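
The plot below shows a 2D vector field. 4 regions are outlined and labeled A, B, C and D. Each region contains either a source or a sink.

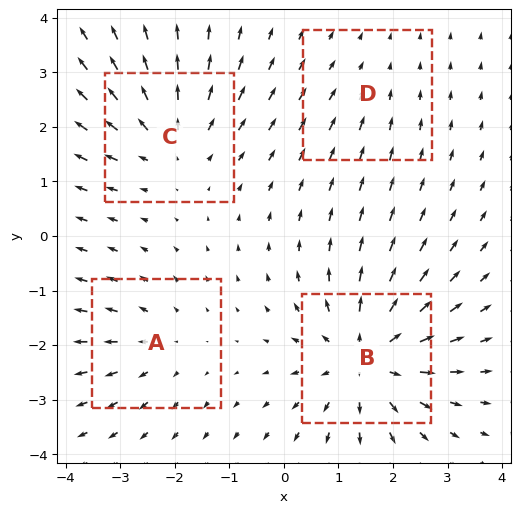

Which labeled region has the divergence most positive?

B

Divergence at each region's feature centre — A: about +3, B: about +7, C: about +4, D: about -2. Region B is most positive.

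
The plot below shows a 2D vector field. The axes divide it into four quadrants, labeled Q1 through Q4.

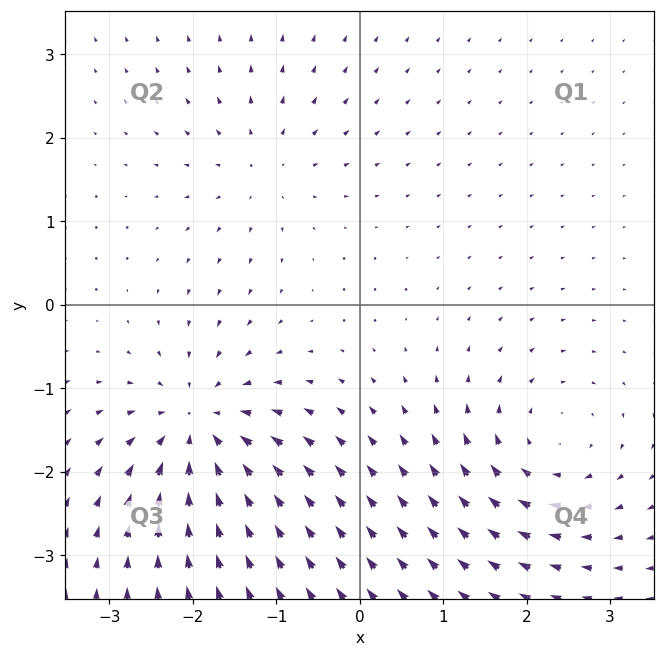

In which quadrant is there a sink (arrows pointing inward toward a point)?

Q3

The sink sits at approximately (-1.9, -1.5), which lies in quadrant Q3. The divergence there is about -6, negative as expected for a sink.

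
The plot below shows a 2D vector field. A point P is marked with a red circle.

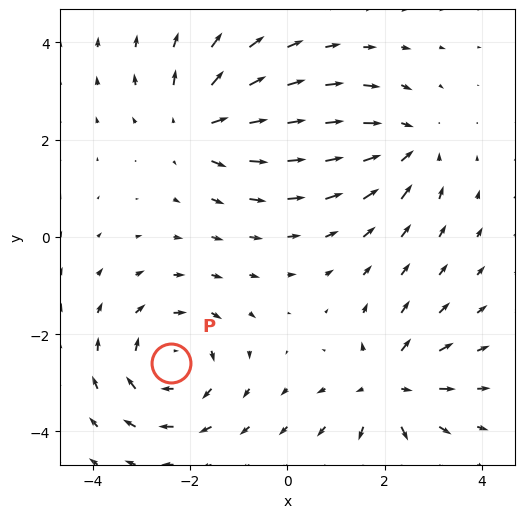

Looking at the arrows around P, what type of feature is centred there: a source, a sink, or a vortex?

At P (-2.4, -2.6) the arrows circulate clockwise. Divergence ≈0, curl about -4 — near-zero divergence with nonzero curl is a vortex.

vortex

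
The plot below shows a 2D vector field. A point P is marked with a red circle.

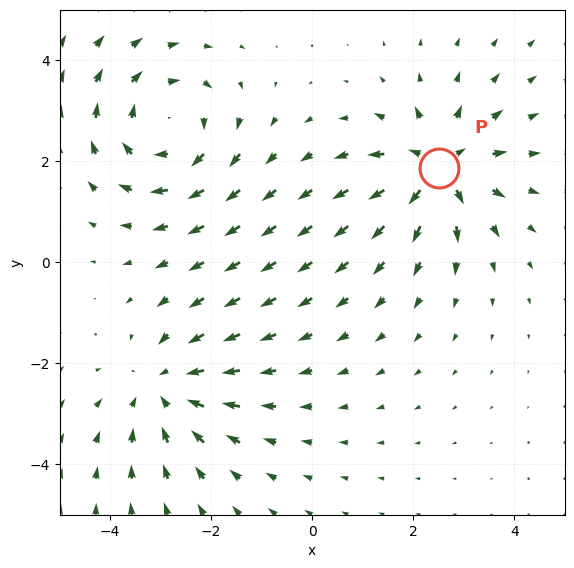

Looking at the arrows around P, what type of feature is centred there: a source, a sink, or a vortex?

At P (2.5, 1.9) the arrows spread outward. Divergence about +4, curl ≈0 — positive divergence with near-zero curl is a source.

source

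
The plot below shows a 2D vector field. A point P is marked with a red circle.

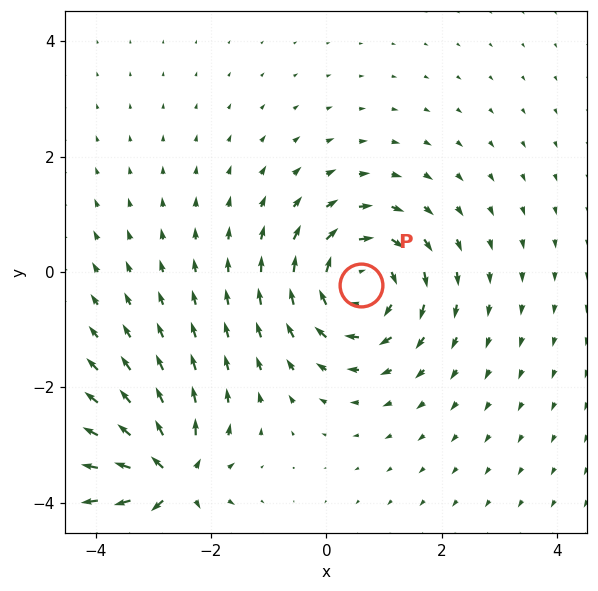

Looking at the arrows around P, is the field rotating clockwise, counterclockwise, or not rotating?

Near P at (0.6, -0.2) the arrows circulate clockwise. The curl (z-component) there is about -4; negative curl means clockwise rotation.

clockwise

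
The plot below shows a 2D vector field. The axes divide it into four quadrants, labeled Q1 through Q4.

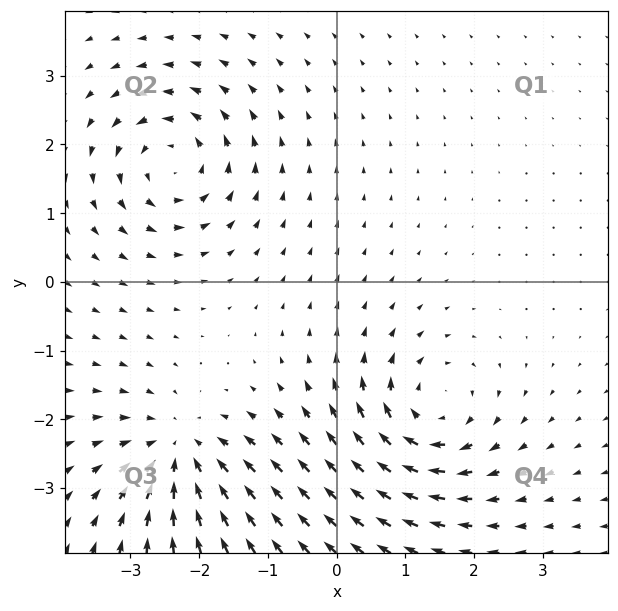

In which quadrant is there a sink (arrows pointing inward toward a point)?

Q3

The sink sits at approximately (-2.3, -2.5), which lies in quadrant Q3. The divergence there is about -6, negative as expected for a sink.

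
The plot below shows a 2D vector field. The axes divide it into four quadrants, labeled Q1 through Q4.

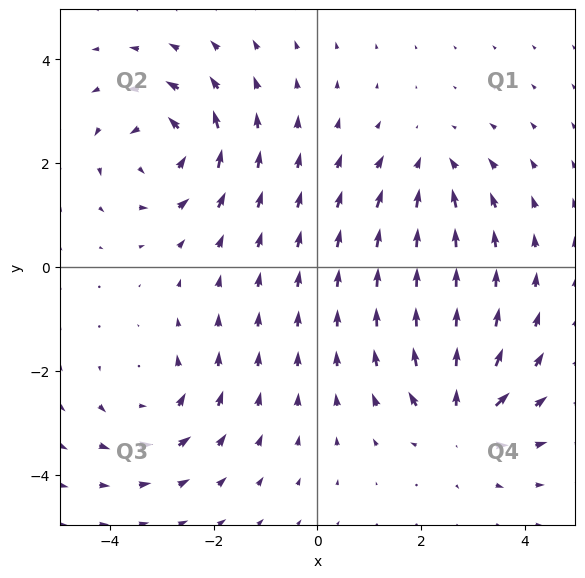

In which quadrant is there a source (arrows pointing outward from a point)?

Q4

The source sits at approximately (2.8, -2.9), which lies in quadrant Q4. The divergence there is about +6, positive as expected for a source.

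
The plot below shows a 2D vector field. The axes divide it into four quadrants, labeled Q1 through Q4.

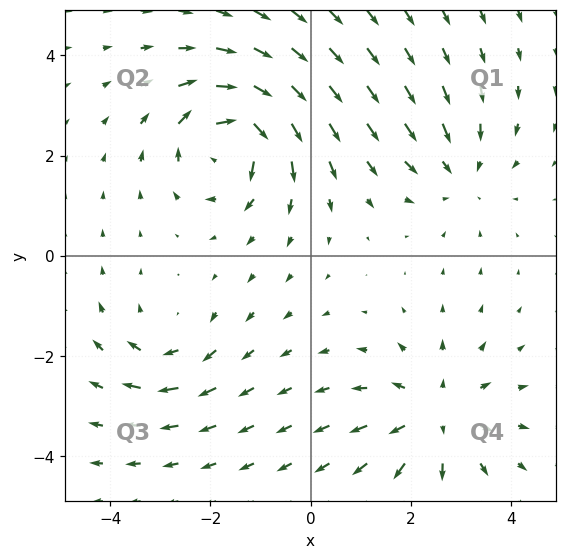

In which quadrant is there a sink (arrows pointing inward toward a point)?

Q1

The sink sits at approximately (3.0, 1.6), which lies in quadrant Q1. The divergence there is about -3, negative as expected for a sink.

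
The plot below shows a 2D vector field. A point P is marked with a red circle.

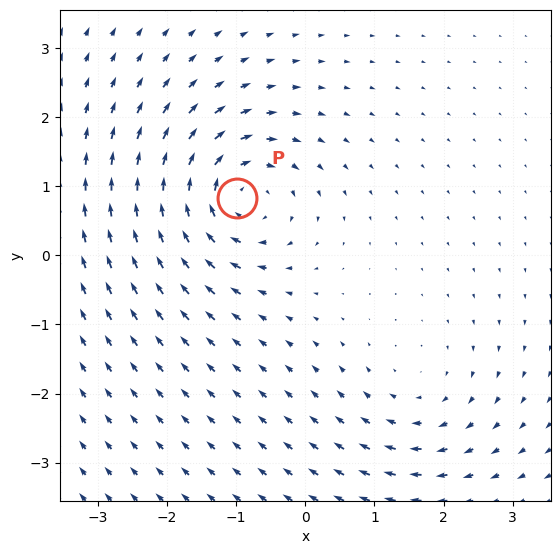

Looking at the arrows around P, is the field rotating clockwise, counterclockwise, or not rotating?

Near P at (-1.0, 0.8) the arrows circulate clockwise. The curl (z-component) there is about -6; negative curl means clockwise rotation.

clockwise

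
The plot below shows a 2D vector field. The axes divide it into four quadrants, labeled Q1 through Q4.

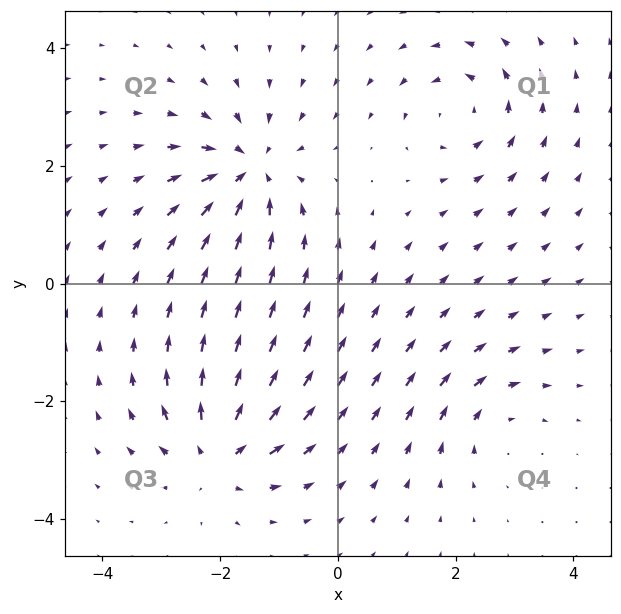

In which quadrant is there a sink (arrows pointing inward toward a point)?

The sink sits at approximately (-1.5, 1.9), which lies in quadrant Q2. The divergence there is about -6, negative as expected for a sink.

Q2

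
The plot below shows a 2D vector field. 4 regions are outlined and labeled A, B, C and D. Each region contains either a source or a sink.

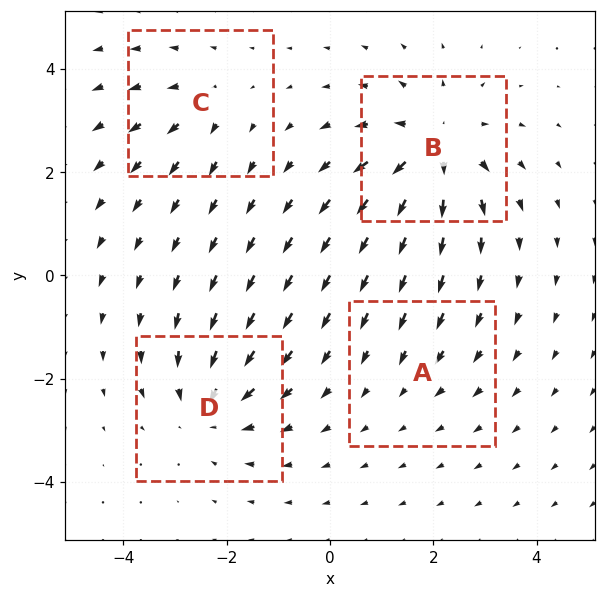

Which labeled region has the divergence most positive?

B

Divergence at each region's feature centre — A: about -2, B: about +6, C: about +3, D: about -4. Region B is most positive.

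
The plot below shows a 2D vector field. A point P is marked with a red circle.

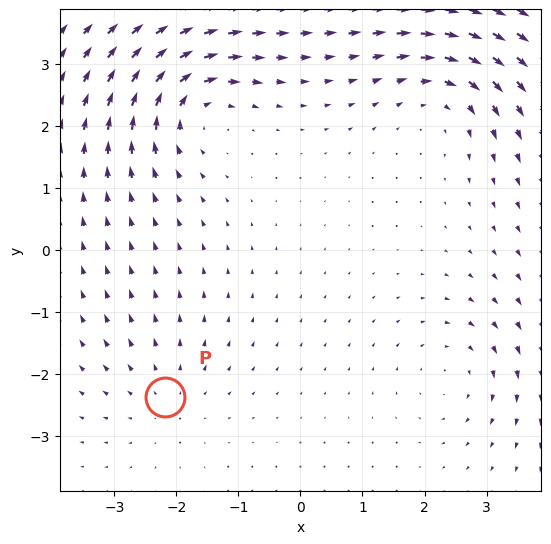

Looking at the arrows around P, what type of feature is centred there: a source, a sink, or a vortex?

source

At P (-2.2, -2.4) the arrows spread outward. Divergence about +3, curl ≈0 — positive divergence with near-zero curl is a source.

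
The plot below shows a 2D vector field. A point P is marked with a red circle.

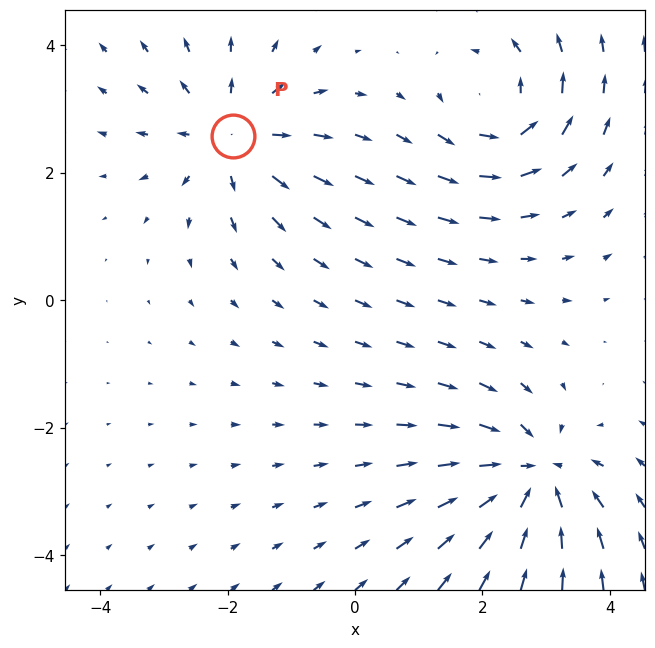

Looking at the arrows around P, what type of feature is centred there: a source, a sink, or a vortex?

At P (-1.9, 2.6) the arrows spread outward. Divergence about +5, curl ≈0 — positive divergence with near-zero curl is a source.

source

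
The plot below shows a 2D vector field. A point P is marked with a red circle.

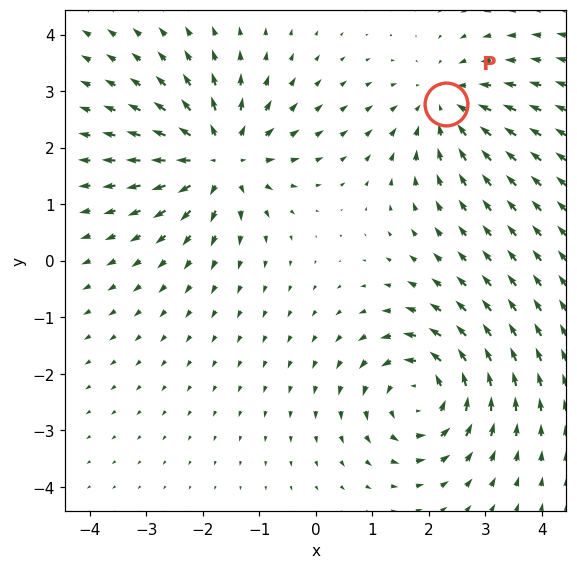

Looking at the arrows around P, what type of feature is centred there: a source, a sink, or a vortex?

At P (2.3, 2.8) the arrows converge inward. Divergence about -3, curl ≈0 — negative divergence with near-zero curl is a sink.

sink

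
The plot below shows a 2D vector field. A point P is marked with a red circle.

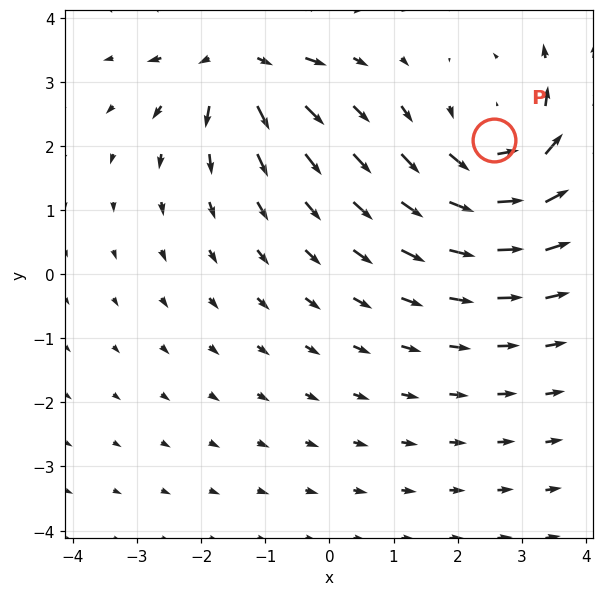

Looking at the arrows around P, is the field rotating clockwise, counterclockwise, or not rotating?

counterclockwise

Near P at (2.6, 2.1) the arrows circulate counterclockwise. The curl (z-component) there is about +3; positive curl means counterclockwise rotation.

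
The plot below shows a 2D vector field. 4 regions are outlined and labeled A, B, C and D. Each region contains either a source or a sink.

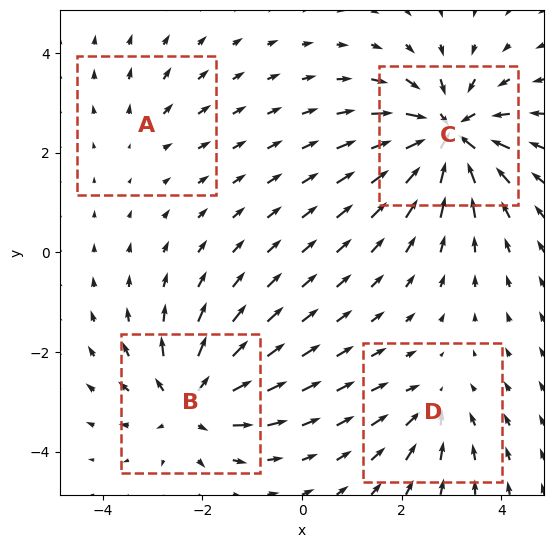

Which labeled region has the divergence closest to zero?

A

Divergence at each region's feature centre — A: about +2, B: about +6, C: about -8, D: about -4. Region A is closest to zero.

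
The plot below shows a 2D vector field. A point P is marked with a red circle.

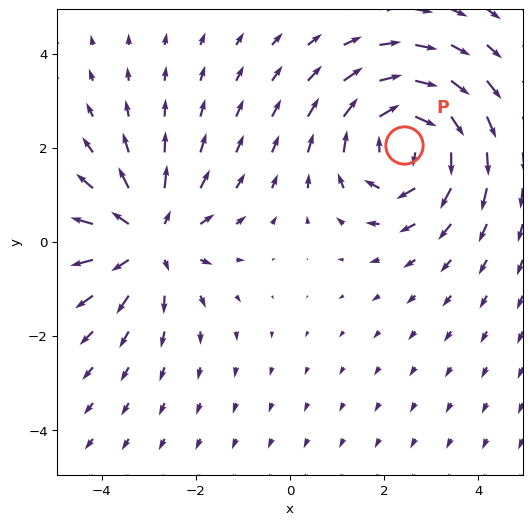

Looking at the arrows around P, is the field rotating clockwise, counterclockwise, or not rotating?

Near P at (2.4, 2.1) the arrows circulate clockwise. The curl (z-component) there is about -3; negative curl means clockwise rotation.

clockwise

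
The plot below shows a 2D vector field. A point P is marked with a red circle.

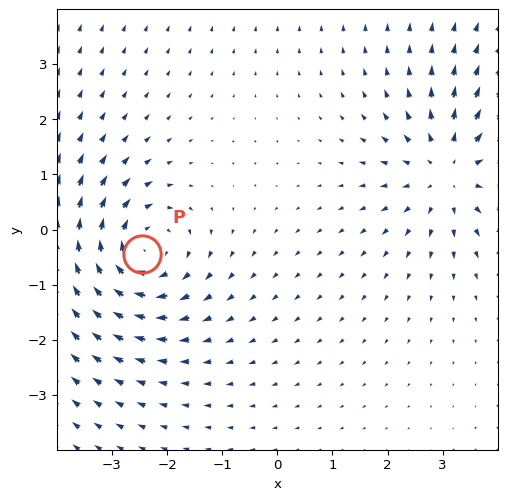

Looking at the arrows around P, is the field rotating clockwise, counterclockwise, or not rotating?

clockwise

Near P at (-2.5, -0.4) the arrows circulate clockwise. The curl (z-component) there is about -3; negative curl means clockwise rotation.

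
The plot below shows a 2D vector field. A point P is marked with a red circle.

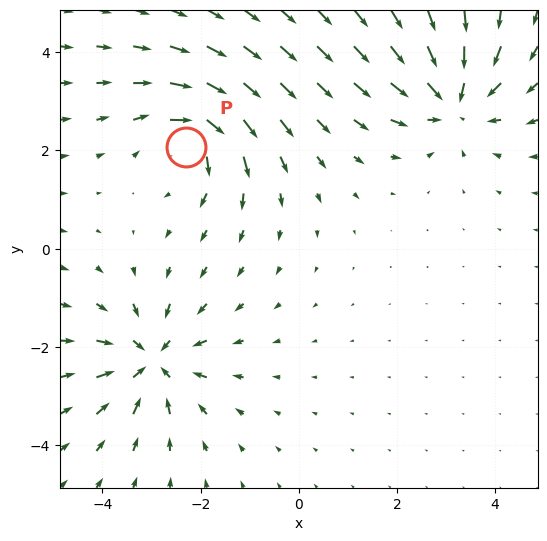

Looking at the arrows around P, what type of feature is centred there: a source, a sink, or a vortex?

vortex

At P (-2.3, 2.1) the arrows circulate clockwise. Divergence ≈0, curl about -5 — near-zero divergence with nonzero curl is a vortex.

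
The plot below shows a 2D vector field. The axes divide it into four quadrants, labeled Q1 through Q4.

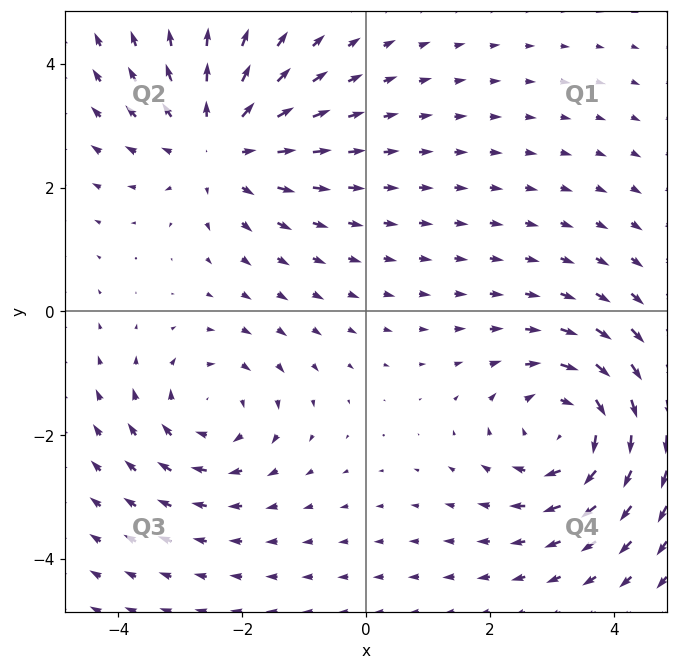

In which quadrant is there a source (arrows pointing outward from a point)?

Q2

The source sits at approximately (-2.4, 2.7), which lies in quadrant Q2. The divergence there is about +4, positive as expected for a source.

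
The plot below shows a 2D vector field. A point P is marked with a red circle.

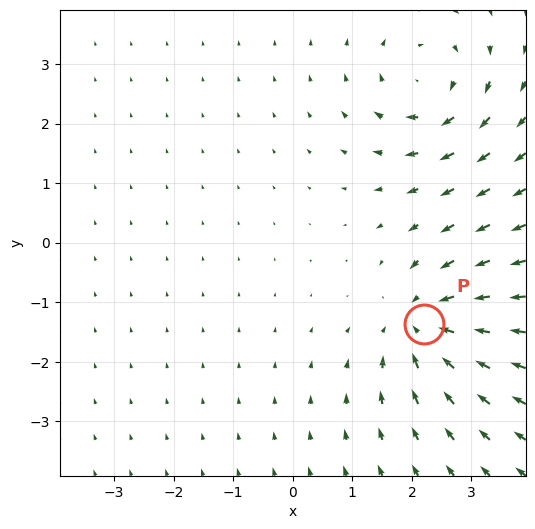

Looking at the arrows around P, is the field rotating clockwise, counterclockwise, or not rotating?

not rotating

Near P at (2.2, -1.4) the arrows show no circulation. The curl there is ≈0.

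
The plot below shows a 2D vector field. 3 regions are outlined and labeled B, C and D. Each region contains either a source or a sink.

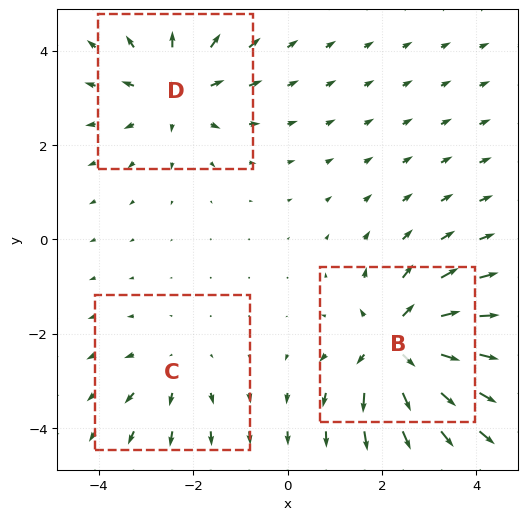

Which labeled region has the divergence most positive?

Divergence at each region's feature centre — B: about +5, C: about +2, D: about +3. Region B is most positive.

B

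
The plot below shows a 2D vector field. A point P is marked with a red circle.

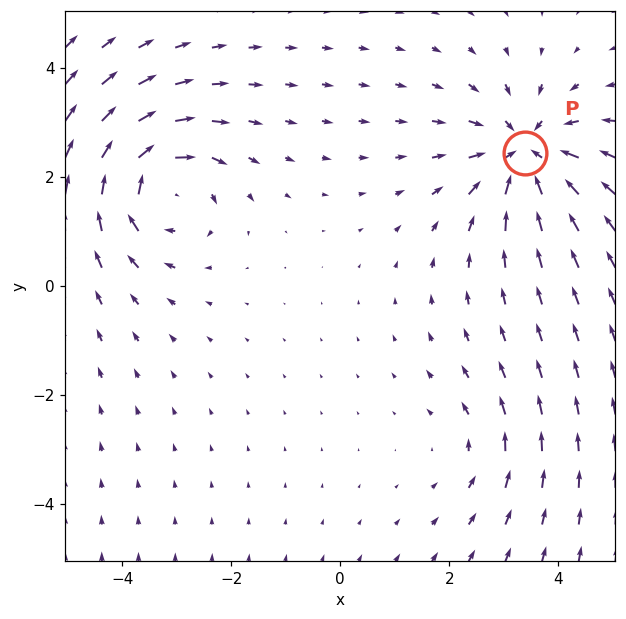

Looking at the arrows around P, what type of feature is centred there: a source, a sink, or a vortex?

sink

At P (3.4, 2.4) the arrows converge inward. Divergence about -5, curl ≈0 — negative divergence with near-zero curl is a sink.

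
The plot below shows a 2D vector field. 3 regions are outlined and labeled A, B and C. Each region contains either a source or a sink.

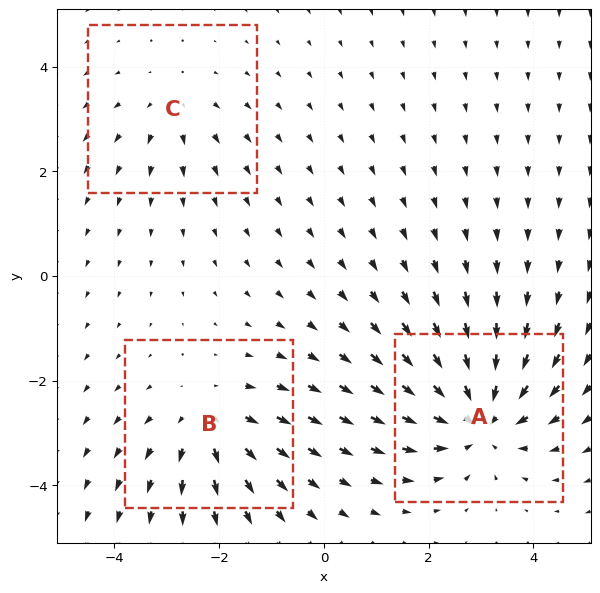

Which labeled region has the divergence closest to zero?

Divergence at each region's feature centre — A: about -5, B: about +3, C: about +2. Region C is closest to zero.

C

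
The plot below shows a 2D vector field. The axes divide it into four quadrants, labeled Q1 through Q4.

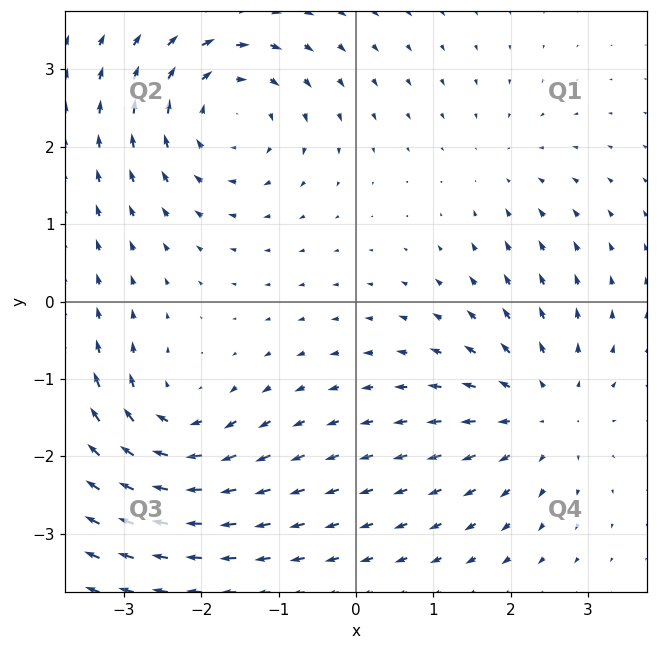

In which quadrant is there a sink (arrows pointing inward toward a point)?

Q1

The sink sits at approximately (1.9, 1.7), which lies in quadrant Q1. The divergence there is about -2, negative as expected for a sink.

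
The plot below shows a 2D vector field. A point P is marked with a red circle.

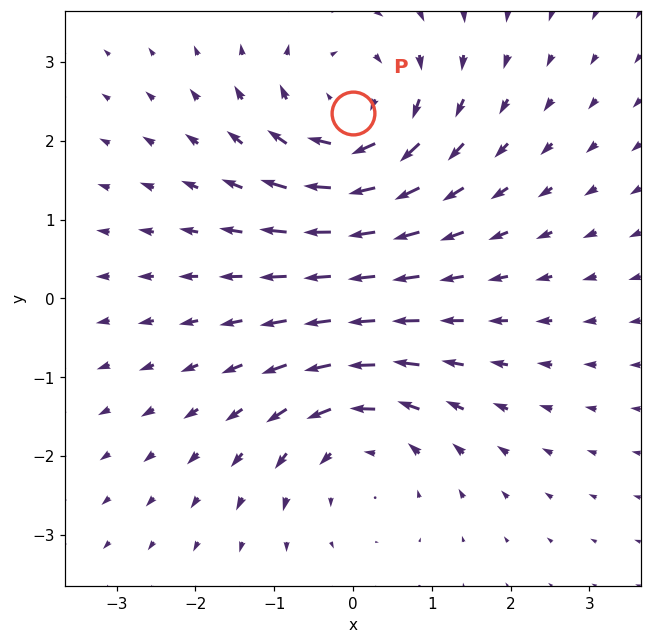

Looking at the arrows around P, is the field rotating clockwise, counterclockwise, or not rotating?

Near P at (-0.0, 2.4) the arrows circulate clockwise. The curl (z-component) there is about -3; negative curl means clockwise rotation.

clockwise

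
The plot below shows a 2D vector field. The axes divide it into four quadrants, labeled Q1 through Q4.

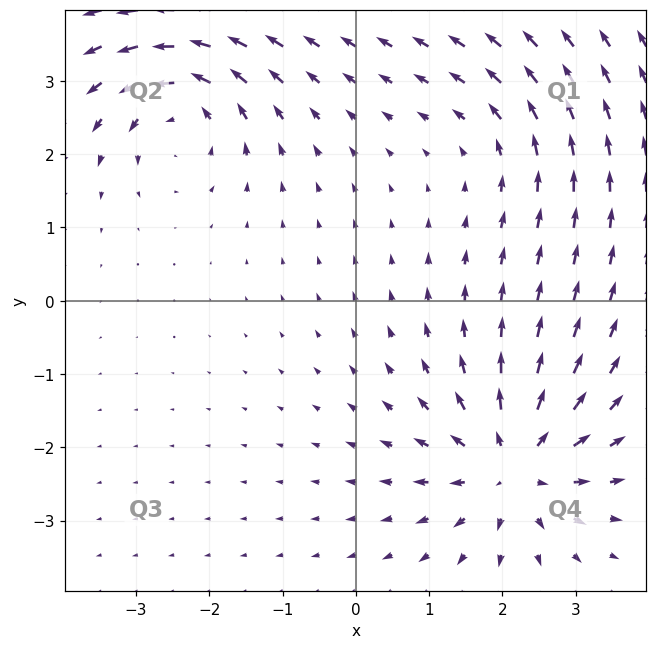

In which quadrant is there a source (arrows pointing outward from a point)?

Q4

The source sits at approximately (2.1, -2.2), which lies in quadrant Q4. The divergence there is about +6, positive as expected for a source.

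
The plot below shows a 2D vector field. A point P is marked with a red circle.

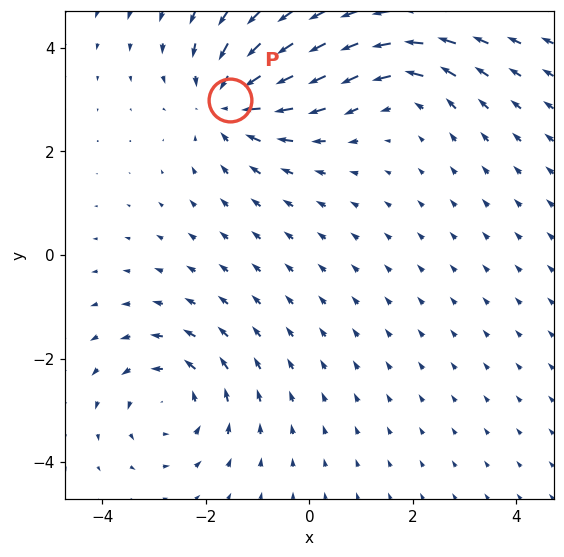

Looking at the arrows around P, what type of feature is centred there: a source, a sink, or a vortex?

At P (-1.5, 3.0) the arrows converge inward. Divergence about -4, curl ≈0 — negative divergence with near-zero curl is a sink.

sink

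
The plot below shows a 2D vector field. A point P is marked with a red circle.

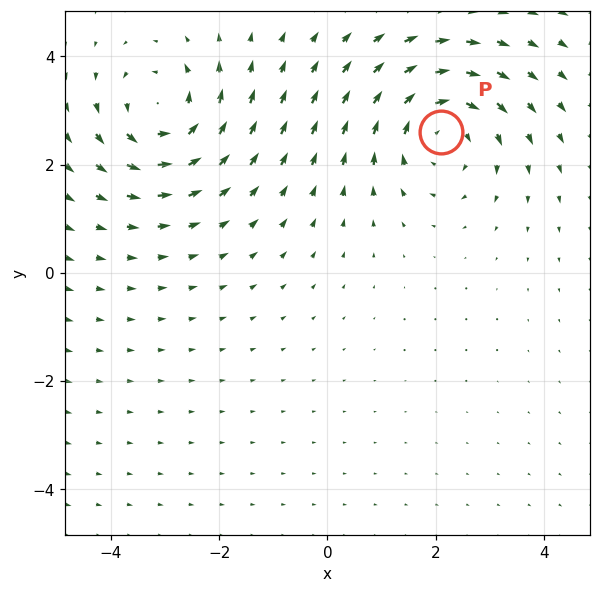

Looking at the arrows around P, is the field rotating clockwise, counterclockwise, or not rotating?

Near P at (2.1, 2.6) the arrows circulate clockwise. The curl (z-component) there is about -3; negative curl means clockwise rotation.

clockwise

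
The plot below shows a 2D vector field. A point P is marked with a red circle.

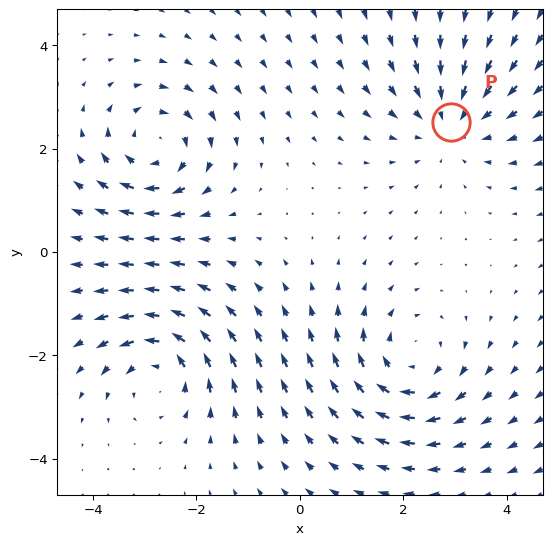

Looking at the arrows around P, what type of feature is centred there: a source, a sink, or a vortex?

sink

At P (2.9, 2.5) the arrows converge inward. Divergence about -4, curl ≈0 — negative divergence with near-zero curl is a sink.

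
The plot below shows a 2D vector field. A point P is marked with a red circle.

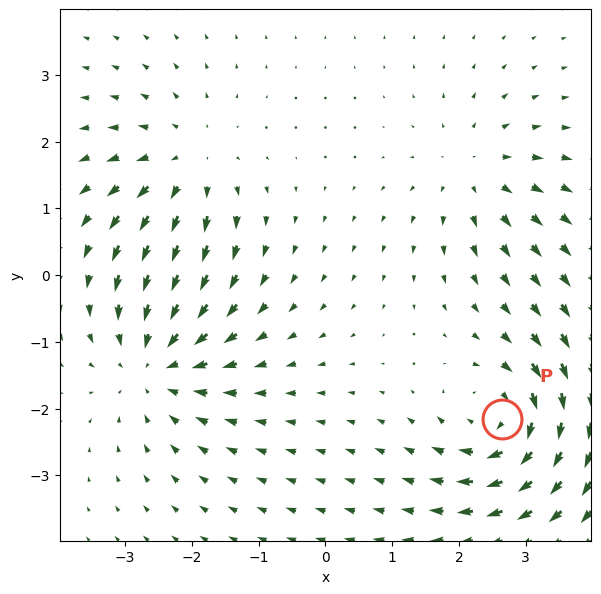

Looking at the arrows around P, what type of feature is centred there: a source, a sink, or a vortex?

At P (2.6, -2.1) the arrows circulate clockwise. Divergence ≈0, curl about -6 — near-zero divergence with nonzero curl is a vortex.

vortex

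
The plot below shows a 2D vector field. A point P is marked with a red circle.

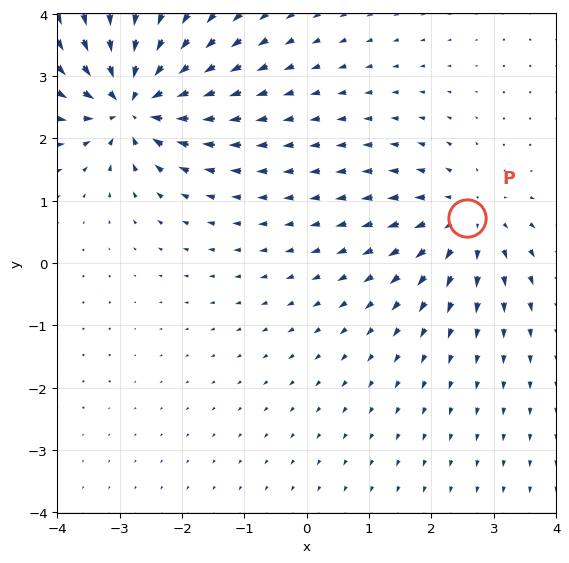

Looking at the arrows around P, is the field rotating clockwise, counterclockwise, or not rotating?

not rotating

Near P at (2.6, 0.7) the arrows show no circulation. The curl there is ≈0.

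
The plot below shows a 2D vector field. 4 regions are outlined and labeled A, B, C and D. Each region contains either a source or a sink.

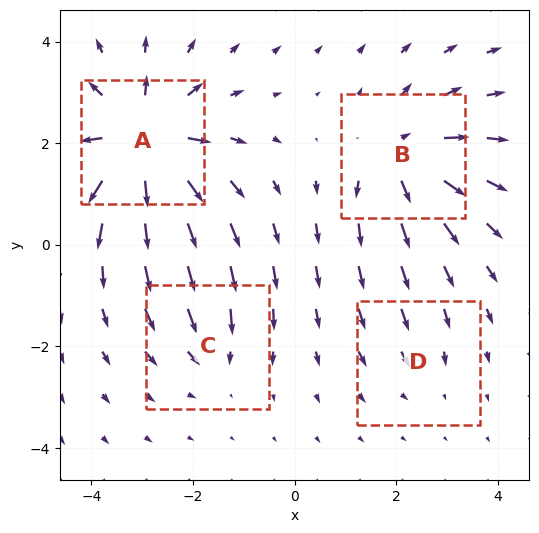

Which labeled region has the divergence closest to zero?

Divergence at each region's feature centre — A: about +8, B: about +5, C: about -3, D: about -2. Region D is closest to zero.

D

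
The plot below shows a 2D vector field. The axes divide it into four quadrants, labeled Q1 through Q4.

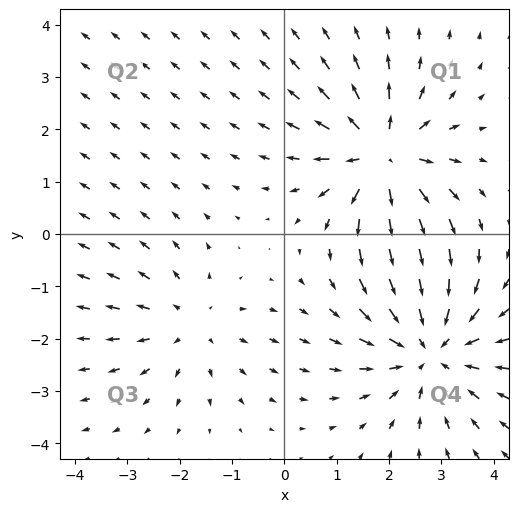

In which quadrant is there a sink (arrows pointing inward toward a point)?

The sink sits at approximately (2.8, -2.2), which lies in quadrant Q4. The divergence there is about -4, negative as expected for a sink.

Q4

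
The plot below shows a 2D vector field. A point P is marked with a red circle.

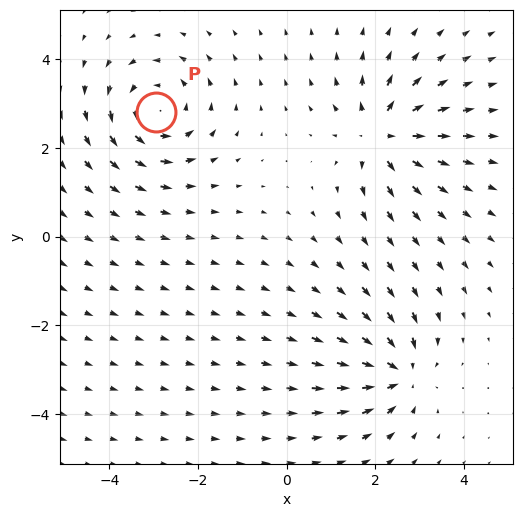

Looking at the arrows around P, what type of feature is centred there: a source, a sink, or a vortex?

vortex

At P (-2.9, 2.8) the arrows circulate counterclockwise. Divergence ≈0, curl about +4 — near-zero divergence with nonzero curl is a vortex.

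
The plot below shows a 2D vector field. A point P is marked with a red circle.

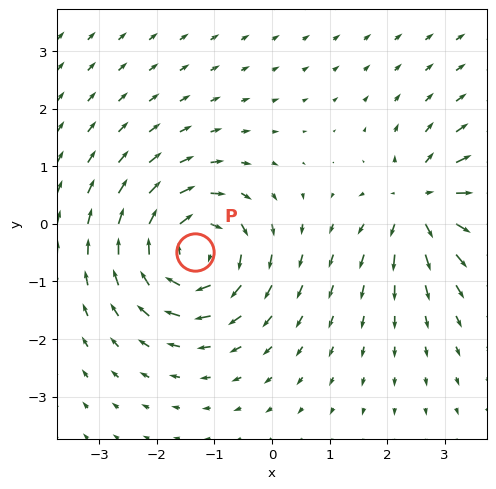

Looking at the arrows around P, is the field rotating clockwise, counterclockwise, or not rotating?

clockwise

Near P at (-1.3, -0.5) the arrows circulate clockwise. The curl (z-component) there is about -5; negative curl means clockwise rotation.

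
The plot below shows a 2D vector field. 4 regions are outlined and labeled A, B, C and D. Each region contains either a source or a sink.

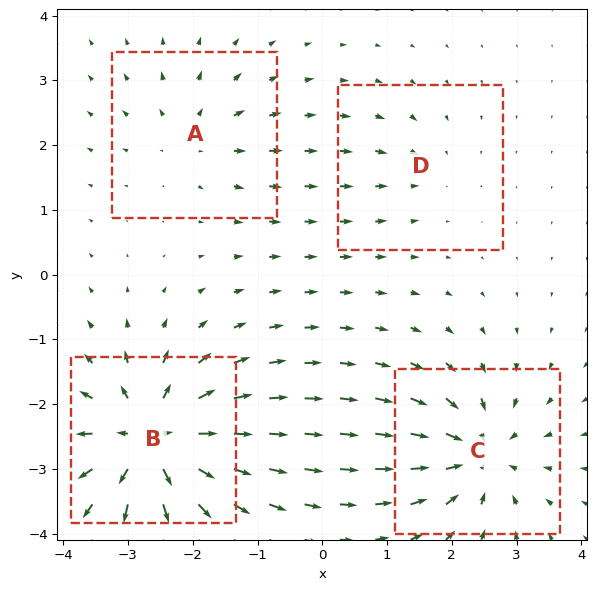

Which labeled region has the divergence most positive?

B

Divergence at each region's feature centre — A: about +4, B: about +9, C: about -7, D: about -2. Region B is most positive.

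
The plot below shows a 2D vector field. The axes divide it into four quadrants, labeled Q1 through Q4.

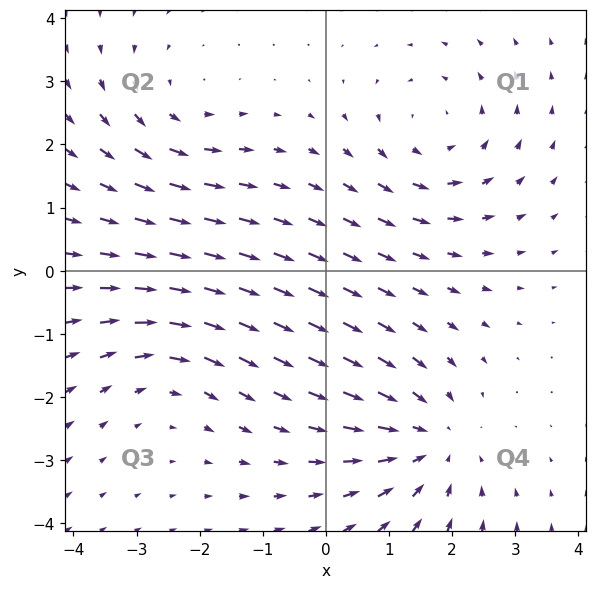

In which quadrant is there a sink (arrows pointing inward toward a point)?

Q4

The sink sits at approximately (1.6, -2.7), which lies in quadrant Q4. The divergence there is about -3, negative as expected for a sink.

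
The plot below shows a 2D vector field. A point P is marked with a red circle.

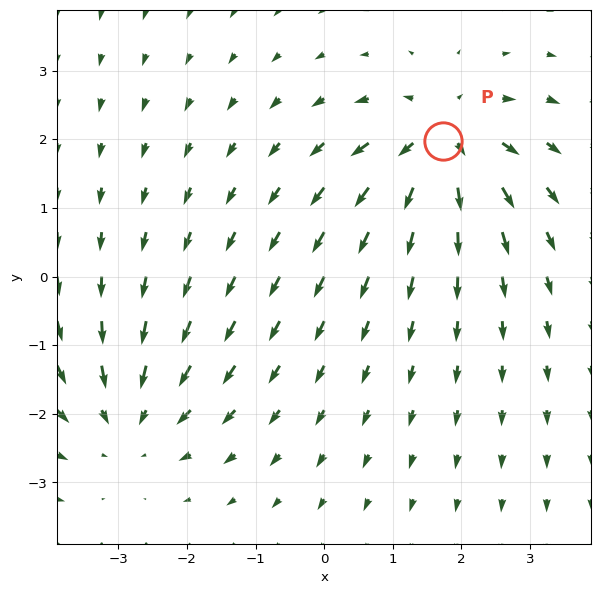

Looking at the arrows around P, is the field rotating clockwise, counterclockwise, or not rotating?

not rotating

Near P at (1.7, 2.0) the arrows show no circulation. The curl there is ≈0.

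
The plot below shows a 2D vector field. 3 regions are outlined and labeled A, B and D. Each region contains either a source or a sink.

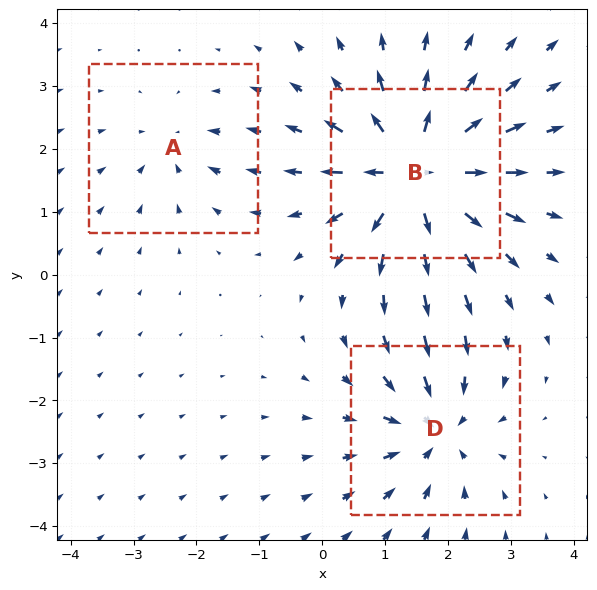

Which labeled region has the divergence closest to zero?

Divergence at each region's feature centre — A: about -2, B: about +6, D: about -4. Region A is closest to zero.

A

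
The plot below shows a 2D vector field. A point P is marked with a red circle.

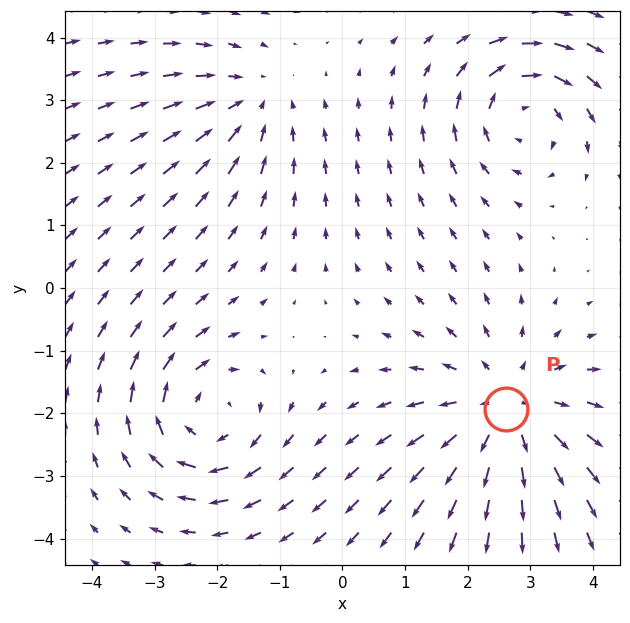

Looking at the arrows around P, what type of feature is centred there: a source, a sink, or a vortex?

At P (2.6, -1.9) the arrows spread outward. Divergence about +4, curl ≈0 — positive divergence with near-zero curl is a source.

source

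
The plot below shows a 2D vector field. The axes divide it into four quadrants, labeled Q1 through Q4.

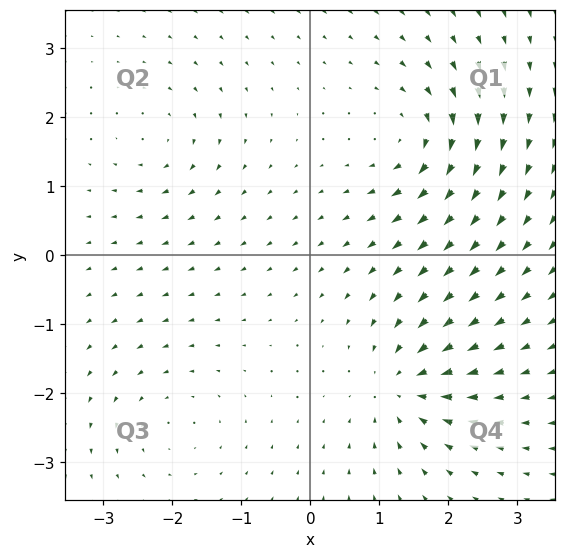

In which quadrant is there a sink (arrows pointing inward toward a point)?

The sink sits at approximately (1.4, -1.9), which lies in quadrant Q4. The divergence there is about -6, negative as expected for a sink.

Q4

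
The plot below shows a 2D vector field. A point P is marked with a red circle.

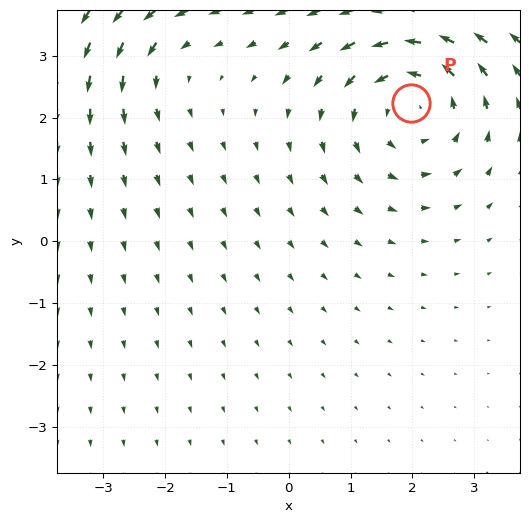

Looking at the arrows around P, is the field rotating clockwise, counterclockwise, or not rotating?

Near P at (2.0, 2.2) the arrows circulate counterclockwise. The curl (z-component) there is about +4; positive curl means counterclockwise rotation.

counterclockwise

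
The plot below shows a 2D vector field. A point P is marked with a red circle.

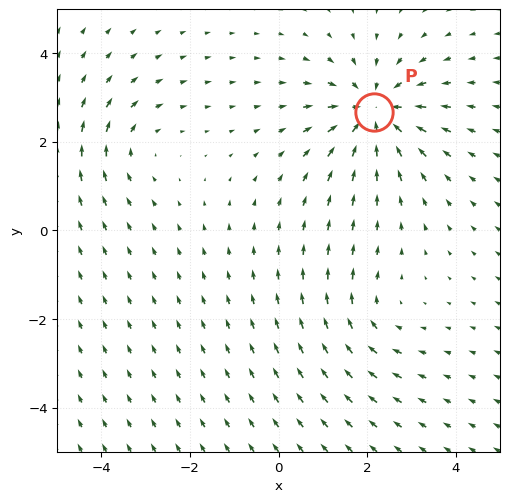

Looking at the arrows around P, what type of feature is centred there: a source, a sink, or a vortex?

sink

At P (2.1, 2.7) the arrows converge inward. Divergence about -5, curl ≈0 — negative divergence with near-zero curl is a sink.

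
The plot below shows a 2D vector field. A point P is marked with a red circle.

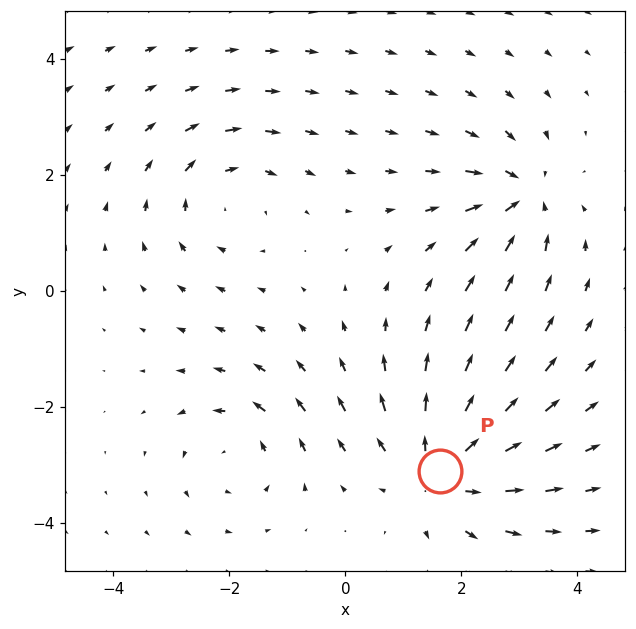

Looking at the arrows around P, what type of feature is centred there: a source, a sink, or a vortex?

source

At P (1.6, -3.1) the arrows spread outward. Divergence about +4, curl ≈0 — positive divergence with near-zero curl is a source.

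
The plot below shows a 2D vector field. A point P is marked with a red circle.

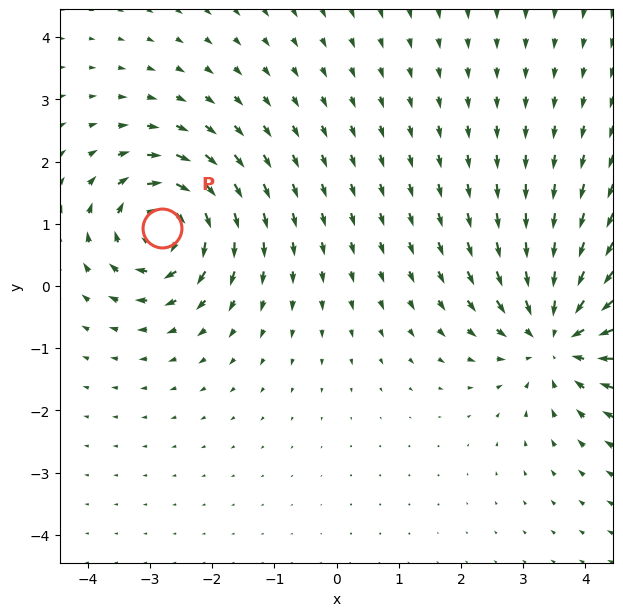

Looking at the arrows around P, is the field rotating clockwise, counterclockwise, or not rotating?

Near P at (-2.8, 0.9) the arrows circulate clockwise. The curl (z-component) there is about -6; negative curl means clockwise rotation.

clockwise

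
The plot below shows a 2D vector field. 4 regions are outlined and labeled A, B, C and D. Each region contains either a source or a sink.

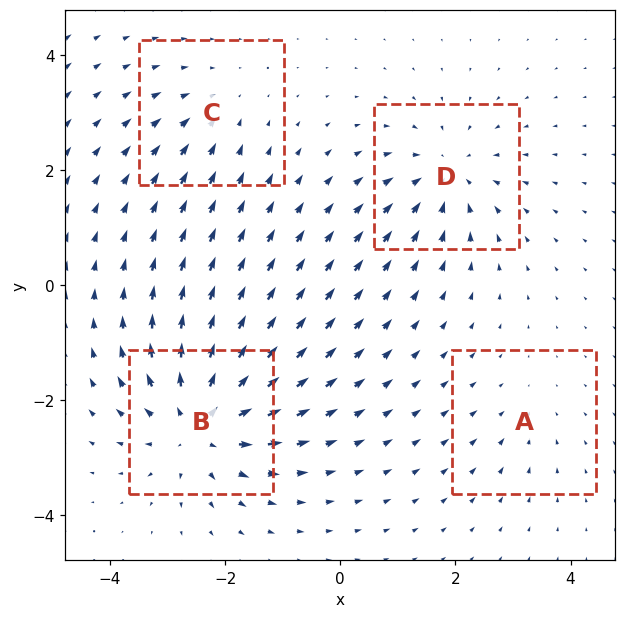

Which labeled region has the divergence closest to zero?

Divergence at each region's feature centre — A: about -2, B: about +8, C: about -3, D: about -5. Region A is closest to zero.

A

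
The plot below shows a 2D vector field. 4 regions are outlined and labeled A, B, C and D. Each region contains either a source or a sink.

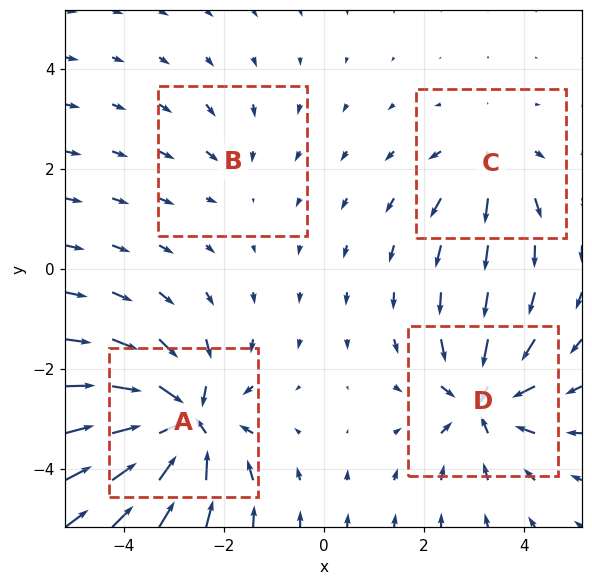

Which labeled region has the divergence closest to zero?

B

Divergence at each region's feature centre — A: about -8, B: about -2, C: about +4, D: about -6. Region B is closest to zero.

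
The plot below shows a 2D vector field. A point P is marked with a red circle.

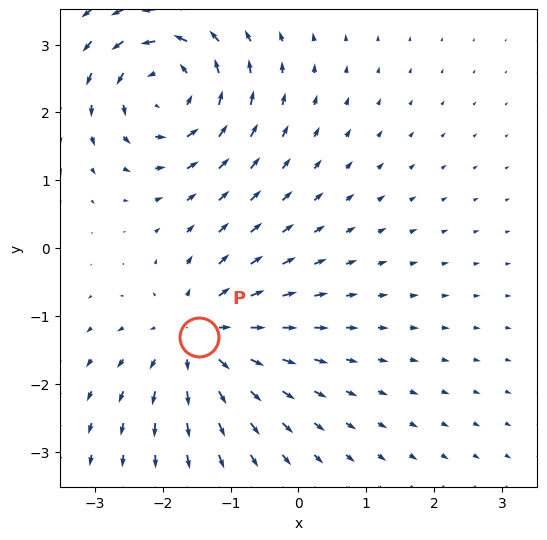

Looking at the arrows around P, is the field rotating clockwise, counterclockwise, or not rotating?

Near P at (-1.5, -1.3) the arrows show no circulation. The curl there is ≈0.

not rotating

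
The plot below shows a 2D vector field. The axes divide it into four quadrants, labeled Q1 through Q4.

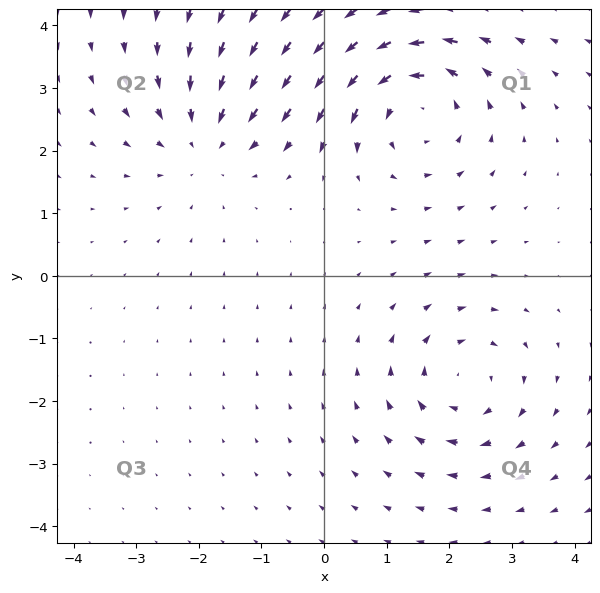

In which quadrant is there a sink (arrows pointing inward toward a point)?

The sink sits at approximately (-1.9, 2.2), which lies in quadrant Q2. The divergence there is about -3, negative as expected for a sink.

Q2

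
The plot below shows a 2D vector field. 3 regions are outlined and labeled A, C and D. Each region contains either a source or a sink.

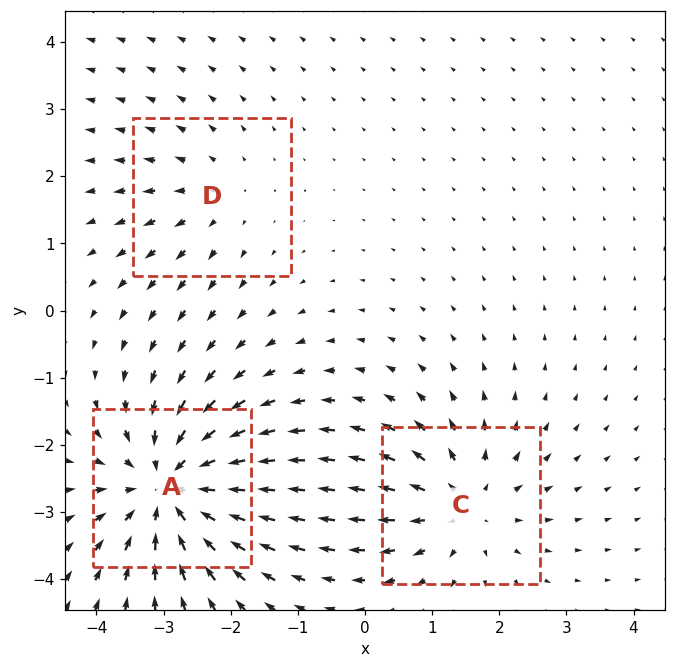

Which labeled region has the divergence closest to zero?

Divergence at each region's feature centre — A: about -5, C: about +4, D: about +2. Region D is closest to zero.

D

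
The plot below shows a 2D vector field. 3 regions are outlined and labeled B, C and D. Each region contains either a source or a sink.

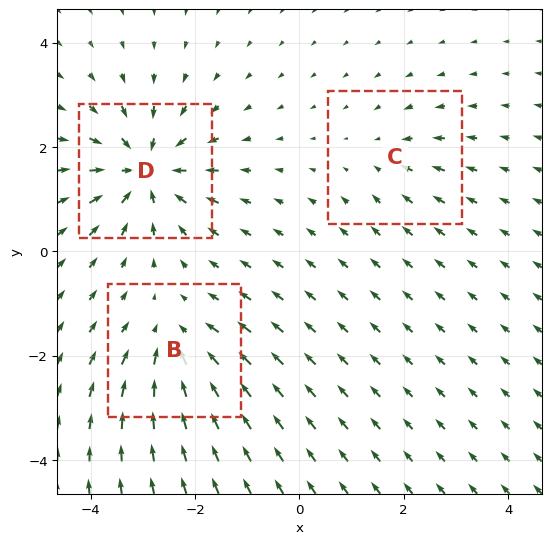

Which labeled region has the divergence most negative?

D

Divergence at each region's feature centre — B: about -4, C: about -2, D: about -6. Region D is most negative.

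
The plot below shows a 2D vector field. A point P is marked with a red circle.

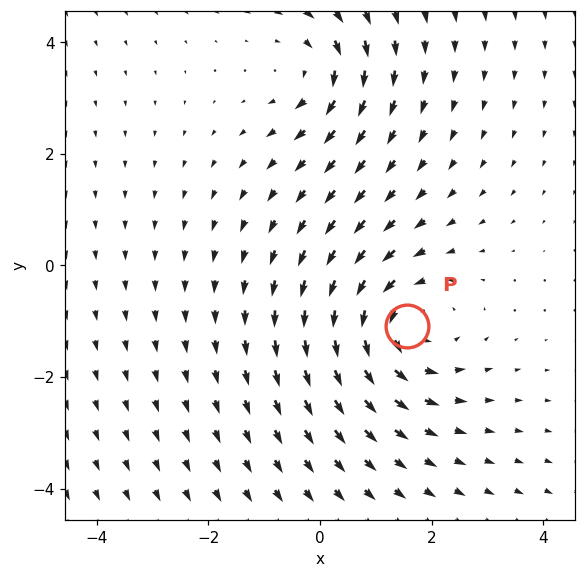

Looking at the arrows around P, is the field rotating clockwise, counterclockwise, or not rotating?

counterclockwise

Near P at (1.6, -1.1) the arrows circulate counterclockwise. The curl (z-component) there is about +4; positive curl means counterclockwise rotation.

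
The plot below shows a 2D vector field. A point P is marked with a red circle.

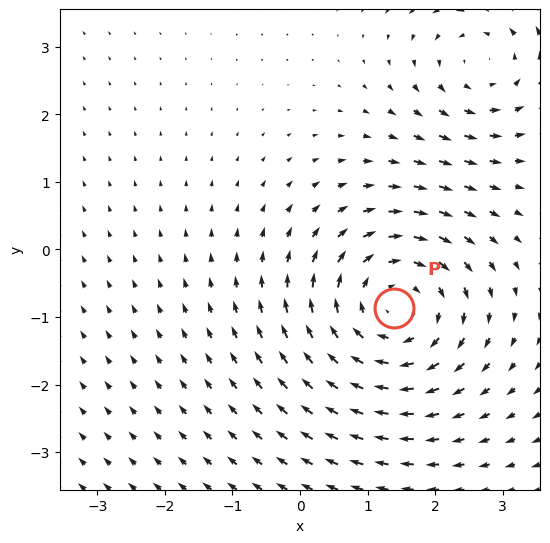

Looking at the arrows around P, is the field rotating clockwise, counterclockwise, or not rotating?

clockwise

Near P at (1.4, -0.9) the arrows circulate clockwise. The curl (z-component) there is about -4; negative curl means clockwise rotation.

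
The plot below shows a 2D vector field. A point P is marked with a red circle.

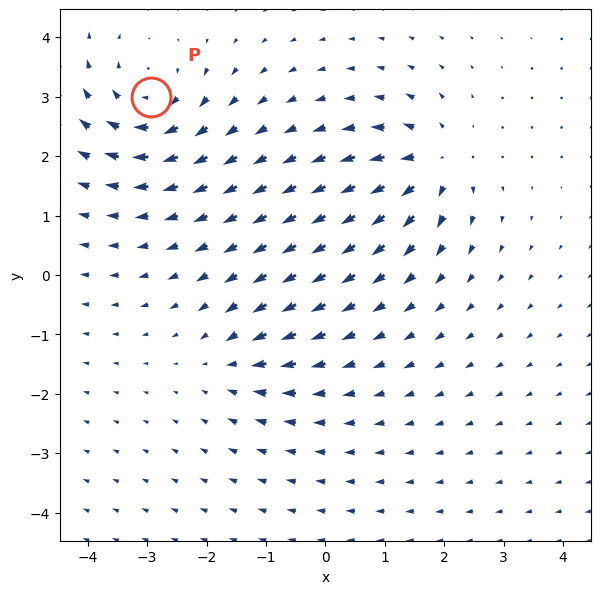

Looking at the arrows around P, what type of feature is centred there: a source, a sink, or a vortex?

vortex

At P (-2.9, 3.0) the arrows circulate clockwise. Divergence ≈0, curl about -5 — near-zero divergence with nonzero curl is a vortex.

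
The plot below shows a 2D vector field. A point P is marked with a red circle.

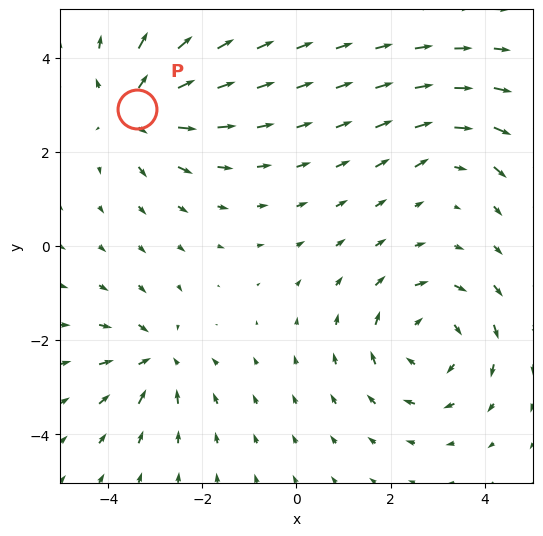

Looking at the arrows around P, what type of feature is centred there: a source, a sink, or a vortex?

At P (-3.4, 2.9) the arrows spread outward. Divergence about +4, curl ≈0 — positive divergence with near-zero curl is a source.

source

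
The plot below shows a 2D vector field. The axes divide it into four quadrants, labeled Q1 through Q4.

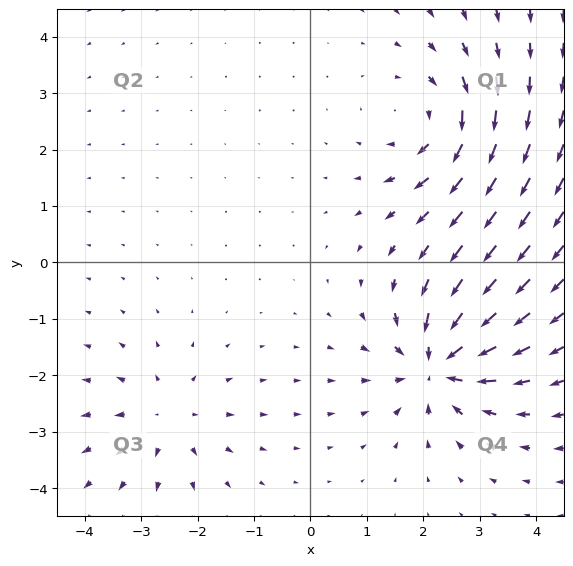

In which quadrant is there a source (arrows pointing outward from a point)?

Q3

The source sits at approximately (-2.6, -2.8), which lies in quadrant Q3. The divergence there is about +3, positive as expected for a source.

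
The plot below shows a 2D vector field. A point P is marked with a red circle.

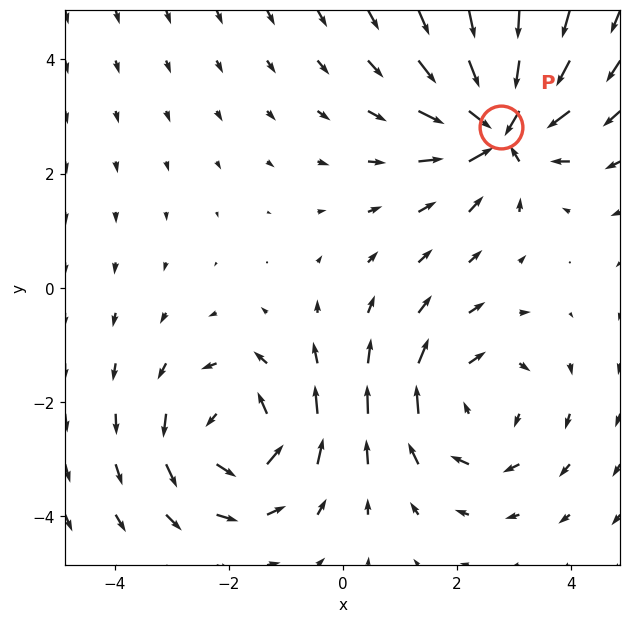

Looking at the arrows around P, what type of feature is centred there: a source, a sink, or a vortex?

At P (2.8, 2.8) the arrows converge inward. Divergence about -6, curl ≈0 — negative divergence with near-zero curl is a sink.

sink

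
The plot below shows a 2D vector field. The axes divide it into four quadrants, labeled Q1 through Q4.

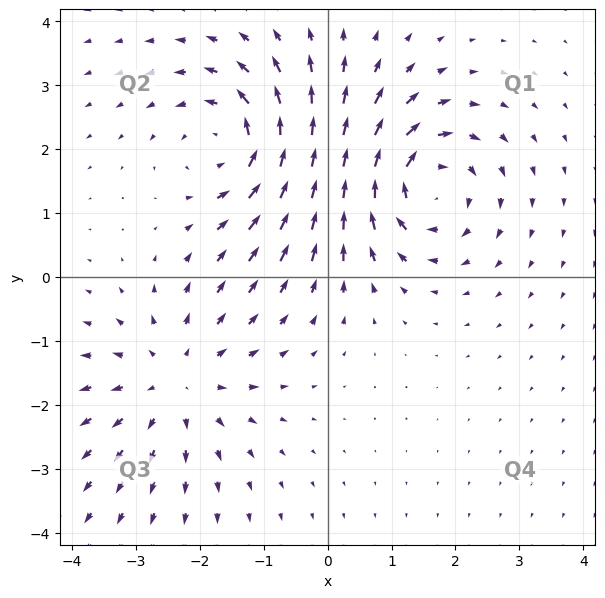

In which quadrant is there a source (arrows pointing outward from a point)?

The source sits at approximately (-2.4, -1.6), which lies in quadrant Q3. The divergence there is about +3, positive as expected for a source.

Q3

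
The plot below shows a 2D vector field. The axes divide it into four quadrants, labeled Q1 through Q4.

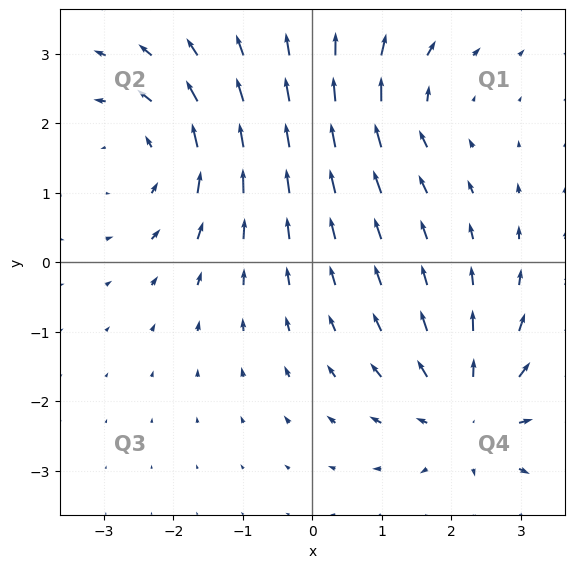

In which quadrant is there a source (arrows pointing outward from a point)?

Q4

The source sits at approximately (2.3, -2.2), which lies in quadrant Q4. The divergence there is about +4, positive as expected for a source.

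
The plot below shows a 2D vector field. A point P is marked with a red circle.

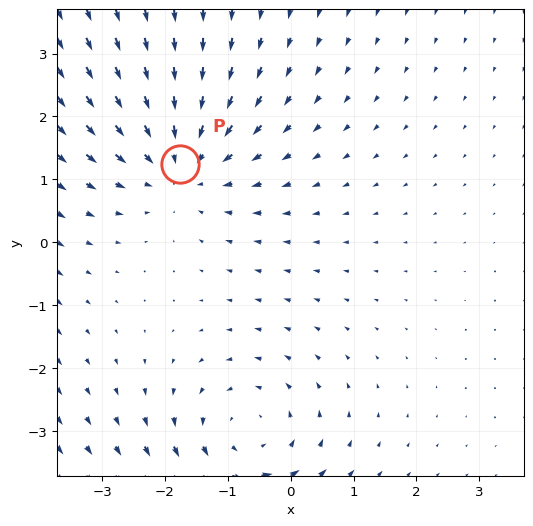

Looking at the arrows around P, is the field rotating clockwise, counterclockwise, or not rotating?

not rotating

Near P at (-1.8, 1.2) the arrows show no circulation. The curl there is ≈0.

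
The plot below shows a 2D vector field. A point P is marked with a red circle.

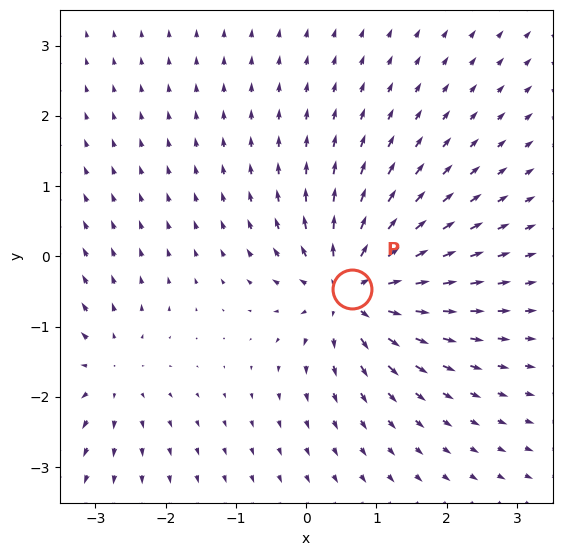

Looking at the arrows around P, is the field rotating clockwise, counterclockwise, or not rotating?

not rotating

Near P at (0.7, -0.5) the arrows show no circulation. The curl there is ≈0.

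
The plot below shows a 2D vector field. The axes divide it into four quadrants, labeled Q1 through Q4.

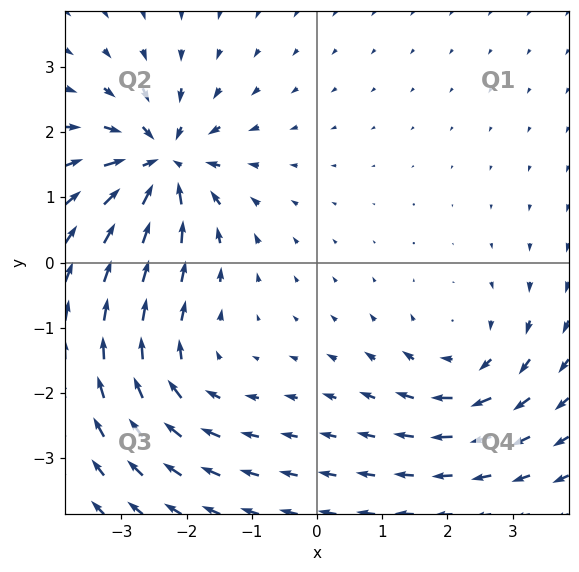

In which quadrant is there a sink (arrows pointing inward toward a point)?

Q2

The sink sits at approximately (-2.4, 1.5), which lies in quadrant Q2. The divergence there is about -6, negative as expected for a sink.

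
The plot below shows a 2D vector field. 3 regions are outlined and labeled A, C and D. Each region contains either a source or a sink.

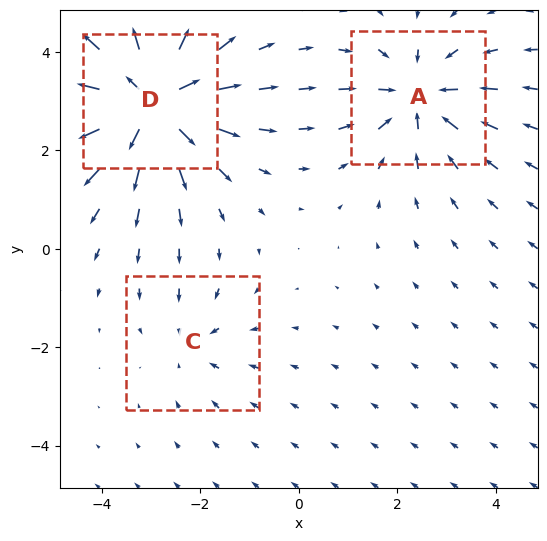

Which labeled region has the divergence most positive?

D

Divergence at each region's feature centre — A: about -4, C: about -2, D: about +5. Region D is most positive.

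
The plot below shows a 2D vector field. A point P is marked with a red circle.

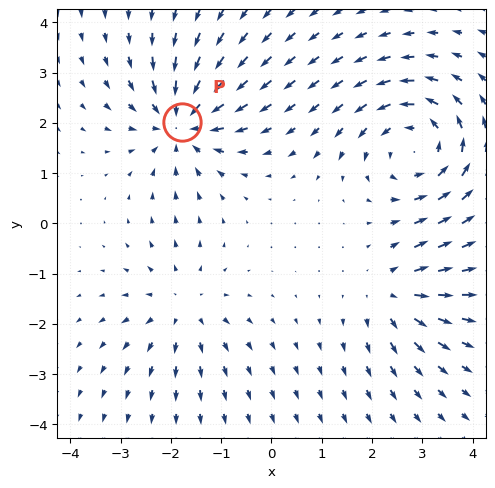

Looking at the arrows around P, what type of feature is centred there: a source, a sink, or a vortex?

sink

At P (-1.8, 2.0) the arrows converge inward. Divergence about -5, curl ≈0 — negative divergence with near-zero curl is a sink.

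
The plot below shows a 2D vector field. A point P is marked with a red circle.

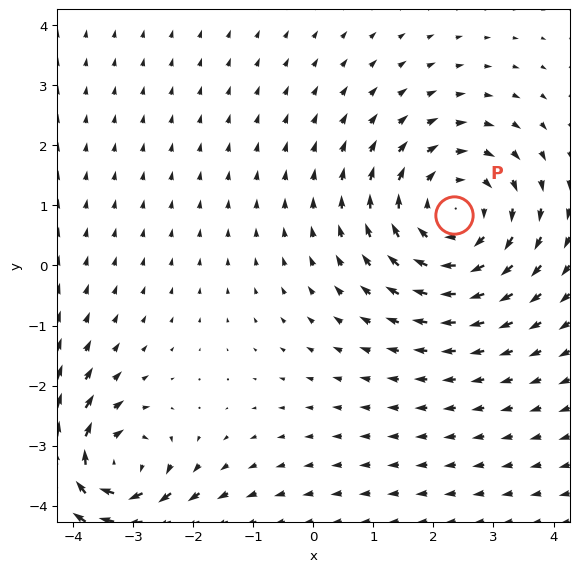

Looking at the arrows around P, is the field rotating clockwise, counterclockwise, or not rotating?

clockwise

Near P at (2.3, 0.8) the arrows circulate clockwise. The curl (z-component) there is about -3; negative curl means clockwise rotation.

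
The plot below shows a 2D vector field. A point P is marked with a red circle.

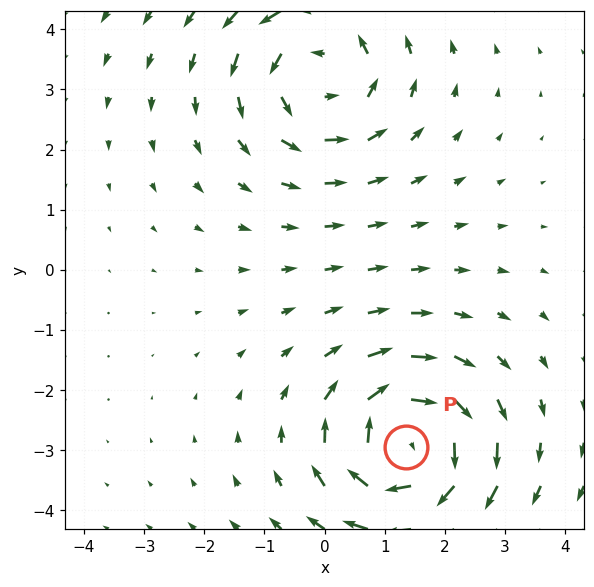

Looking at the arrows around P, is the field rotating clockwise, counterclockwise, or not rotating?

clockwise

Near P at (1.4, -2.9) the arrows circulate clockwise. The curl (z-component) there is about -5; negative curl means clockwise rotation.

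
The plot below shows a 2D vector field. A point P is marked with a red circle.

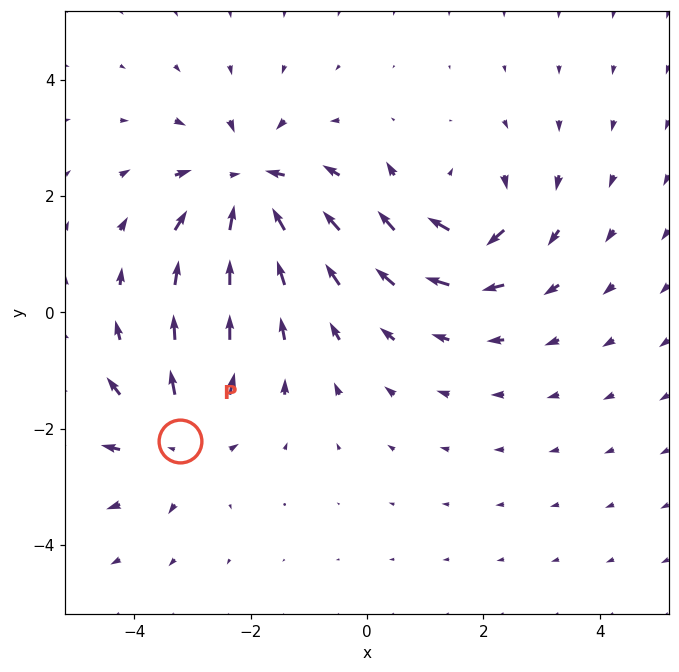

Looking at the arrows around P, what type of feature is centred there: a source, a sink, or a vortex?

source

At P (-3.2, -2.2) the arrows spread outward. Divergence about +4, curl ≈0 — positive divergence with near-zero curl is a source.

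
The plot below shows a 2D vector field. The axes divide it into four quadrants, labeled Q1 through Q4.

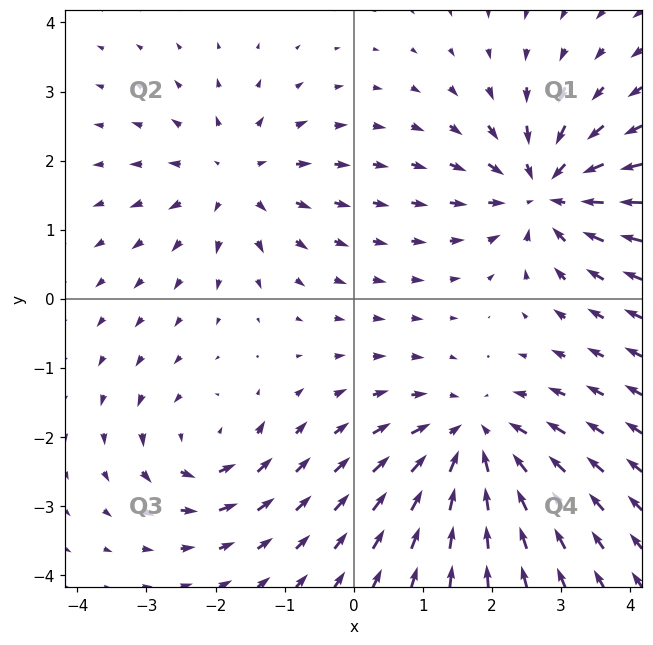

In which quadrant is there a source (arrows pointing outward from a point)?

The source sits at approximately (-1.7, 1.7), which lies in quadrant Q2. The divergence there is about +4, positive as expected for a source.

Q2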